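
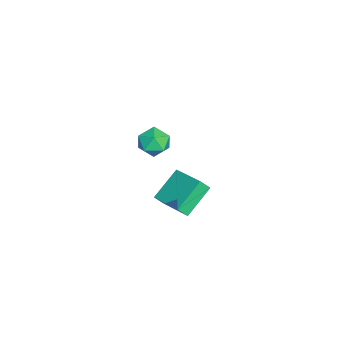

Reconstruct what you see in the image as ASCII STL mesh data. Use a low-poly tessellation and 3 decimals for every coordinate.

solid 
facet normal -0.673 0.482 0.560
outer loop
vertex -3.052 0.92 -2.423
vertex -1.524 2.375 -1.839
vertex -3.271 1.434 -3.129
endloop
endfacet
facet normal -0.698 -0.664 -0.267
outer loop
vertex -1.836 0.405 -4.321
vertex -3.052 0.92 -2.423
vertex -3.271 1.434 -3.129
endloop
endfacet
facet normal -0.673 0.484 0.559
outer loop
vertex -3.271 1.434 -3.129
vertex -1.524 2.375 -1.839
vertex -1.742 2.888 -2.545
endloop
endfacet
facet normal -0.243 0.570 -0.785
outer loop
vertex -1.742 2.888 -2.545
vertex -1.836 0.405 -4.321
vertex -3.271 1.434 -3.129
endloop
endfacet
facet normal 0.243 -0.570 0.785
outer loop
vertex -3.052 0.92 -2.423
vertex -0.089 1.346 -3.031
vertex -1.524 2.375 -1.839
endloop
endfacet
facet normal -0.698 -0.664 -0.267
outer loop
vertex -1.618 -0.108 -3.615
vertex -3.052 0.92 -2.423
vertex -1.836 0.405 -4.321
endloop
endfacet
facet normal 0.243 -0.571 0.784
outer loop
vertex -1.618 -0.108 -3.615
vertex -0.089 1.346 -3.031
vertex -3.052 0.92 -2.423
endloop
endfacet
facet normal 0.698 0.664 0.267
outer loop
vertex -1.524 2.375 -1.839
vertex -0.089 1.346 -3.031
vertex -1.742 2.888 -2.545
endloop
endfacet
facet normal -0.243 0.570 -0.785
outer loop
vertex -0.308 1.86 -3.737
vertex -1.836 0.405 -4.321
vertex -1.742 2.888 -2.545
endloop
endfacet
facet normal 0.698 0.664 0.267
outer loop
vertex -1.742 2.888 -2.545
vertex -0.089 1.346 -3.031
vertex -0.308 1.86 -3.737
endloop
endfacet
facet normal 0.674 -0.483 -0.559
outer loop
vertex -0.308 1.86 -3.737
vertex -1.618 -0.108 -3.615
vertex -1.836 0.405 -4.321
endloop
endfacet
facet normal 0.673 -0.483 -0.560
outer loop
vertex -0.089 1.346 -3.031
vertex -1.618 -0.108 -3.615
vertex -0.308 1.86 -3.737
endloop
endfacet
facet normal -0.479 0.878 -0.012
outer loop
vertex 0.952 1.047 3.123
vertex 0.219 0.654 3.618
vertex 0.958 1.064 4.09
endloop
endfacet
facet normal 0.229 0.973 -0.019
outer loop
vertex 0.952 1.047 3.123
vertex 0.958 1.064 4.09
vertex 1.77 0.864 3.605
endloop
endfacet
facet normal 0.492 0.639 -0.592
outer loop
vertex 0.952 1.047 3.123
vertex 1.77 0.864 3.605
vertex 1.535 0.331 2.834
endloop
endfacet
facet normal -0.053 0.336 -0.940
outer loop
vertex 0.952 1.047 3.123
vertex 1.535 0.331 2.834
vertex 0.576 0.201 2.842
endloop
endfacet
facet normal -0.653 0.484 -0.583
outer loop
vertex 0.952 1.047 3.123
vertex 0.576 0.201 2.842
vertex 0.219 0.654 3.618
endloop
endfacet
facet normal 0.498 0.660 0.562
outer loop
vertex 1.77 0.864 3.605
vertex 0.958 1.064 4.09
vertex 1.544 0.359 4.398
endloop
endfacet
facet normal -0.646 0.505 0.572
outer loop
vertex 0.958 1.064 4.09
vertex 0.219 0.654 3.618
vertex 0.585 0.229 4.406
endloop
endfacet
facet normal -0.928 -0.133 -0.349
outer loop
vertex 0.219 0.654 3.618
vertex 0.576 0.201 2.842
vertex 0.35 -0.304 3.635
endloop
endfacet
facet normal 0.042 -0.370 -0.928
outer loop
vertex 0.576 0.201 2.842
vertex 1.535 0.331 2.834
vertex 1.162 -0.504 3.15
endloop
endfacet
facet normal 0.924 0.120 -0.364
outer loop
vertex 1.535 0.331 2.834
vertex 1.77 0.864 3.605
vertex 1.901 -0.094 3.622
endloop
endfacet
facet normal 0.053 -0.336 0.940
outer loop
vertex 1.168 -0.487 4.117
vertex 1.544 0.359 4.398
vertex 0.585 0.229 4.406
endloop
endfacet
facet normal -0.492 -0.639 0.592
outer loop
vertex 1.168 -0.487 4.117
vertex 0.585 0.229 4.406
vertex 0.35 -0.304 3.635
endloop
endfacet
facet normal -0.229 -0.973 0.019
outer loop
vertex 1.168 -0.487 4.117
vertex 0.35 -0.304 3.635
vertex 1.162 -0.504 3.15
endloop
endfacet
facet normal 0.479 -0.878 0.012
outer loop
vertex 1.168 -0.487 4.117
vertex 1.162 -0.504 3.15
vertex 1.901 -0.094 3.622
endloop
endfacet
facet normal 0.653 -0.484 0.583
outer loop
vertex 1.168 -0.487 4.117
vertex 1.901 -0.094 3.622
vertex 1.544 0.359 4.398
endloop
endfacet
facet normal -0.042 0.370 0.928
outer loop
vertex 0.585 0.229 4.406
vertex 1.544 0.359 4.398
vertex 0.958 1.064 4.09
endloop
endfacet
facet normal -0.924 -0.120 0.364
outer loop
vertex 0.35 -0.304 3.635
vertex 0.585 0.229 4.406
vertex 0.219 0.654 3.618
endloop
endfacet
facet normal -0.498 -0.660 -0.562
outer loop
vertex 1.162 -0.504 3.15
vertex 0.35 -0.304 3.635
vertex 0.576 0.201 2.842
endloop
endfacet
facet normal 0.646 -0.505 -0.572
outer loop
vertex 1.901 -0.094 3.622
vertex 1.162 -0.504 3.15
vertex 1.535 0.331 2.834
endloop
endfacet
facet normal 0.928 0.133 0.349
outer loop
vertex 1.544 0.359 4.398
vertex 1.901 -0.094 3.622
vertex 1.77 0.864 3.605
endloop
endfacet

endsolid


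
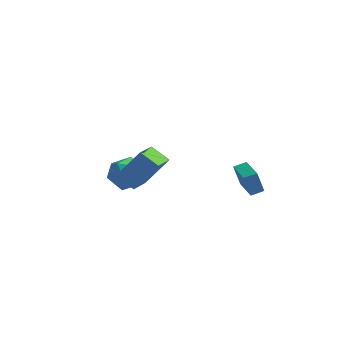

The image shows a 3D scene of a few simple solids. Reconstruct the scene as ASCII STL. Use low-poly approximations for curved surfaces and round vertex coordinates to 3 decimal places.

solid 
facet normal -0.789 -0.384 0.481
outer loop
vertex -4.35 -0.303 -1.967
vertex -4.042 -1.41 -2.345
vertex -3.61 -0.986 -1.298
endloop
endfacet
facet normal -0.547 0.202 0.812
outer loop
vertex -4.35 -0.303 -1.967
vertex -3.61 -0.986 -1.298
vertex -3.382 0.193 -1.438
endloop
endfacet
facet normal -0.571 0.744 0.348
outer loop
vertex -4.35 -0.303 -1.967
vertex -3.382 0.193 -1.438
vertex -3.675 0.498 -2.571
endloop
endfacet
facet normal -0.827 0.493 -0.270
outer loop
vertex -4.35 -0.303 -1.967
vertex -3.675 0.498 -2.571
vertex -4.083 -0.493 -3.131
endloop
endfacet
facet normal -0.961 -0.203 -0.187
outer loop
vertex -4.35 -0.303 -1.967
vertex -4.083 -0.493 -3.131
vertex -4.042 -1.41 -2.345
endloop
endfacet
facet normal 0.136 0.091 0.987
outer loop
vertex -3.382 0.193 -1.438
vertex -3.61 -0.986 -1.298
vertex -2.477 -0.607 -1.489
endloop
endfacet
facet normal -0.254 -0.855 0.451
outer loop
vertex -3.61 -0.986 -1.298
vertex -4.042 -1.41 -2.345
vertex -2.885 -1.598 -2.049
endloop
endfacet
facet normal -0.534 -0.564 -0.630
outer loop
vertex -4.042 -1.41 -2.345
vertex -4.083 -0.493 -3.131
vertex -3.178 -1.293 -3.182
endloop
endfacet
facet normal -0.317 0.562 -0.764
outer loop
vertex -4.083 -0.493 -3.131
vertex -3.675 0.498 -2.571
vertex -2.95 -0.114 -3.322
endloop
endfacet
facet normal 0.097 0.967 0.235
outer loop
vertex -3.675 0.498 -2.571
vertex -3.382 0.193 -1.438
vertex -2.518 0.31 -2.275
endloop
endfacet
facet normal 0.827 -0.493 0.270
outer loop
vertex -2.21 -0.797 -2.653
vertex -2.477 -0.607 -1.489
vertex -2.885 -1.598 -2.049
endloop
endfacet
facet normal 0.571 -0.744 -0.348
outer loop
vertex -2.21 -0.797 -2.653
vertex -2.885 -1.598 -2.049
vertex -3.178 -1.293 -3.182
endloop
endfacet
facet normal 0.547 -0.202 -0.812
outer loop
vertex -2.21 -0.797 -2.653
vertex -3.178 -1.293 -3.182
vertex -2.95 -0.114 -3.322
endloop
endfacet
facet normal 0.789 0.384 -0.481
outer loop
vertex -2.21 -0.797 -2.653
vertex -2.95 -0.114 -3.322
vertex -2.518 0.31 -2.275
endloop
endfacet
facet normal 0.961 0.203 0.187
outer loop
vertex -2.21 -0.797 -2.653
vertex -2.518 0.31 -2.275
vertex -2.477 -0.607 -1.489
endloop
endfacet
facet normal 0.317 -0.562 0.764
outer loop
vertex -2.885 -1.598 -2.049
vertex -2.477 -0.607 -1.489
vertex -3.61 -0.986 -1.298
endloop
endfacet
facet normal -0.097 -0.967 -0.235
outer loop
vertex -3.178 -1.293 -3.182
vertex -2.885 -1.598 -2.049
vertex -4.042 -1.41 -2.345
endloop
endfacet
facet normal -0.136 -0.091 -0.987
outer loop
vertex -2.95 -0.114 -3.322
vertex -3.178 -1.293 -3.182
vertex -4.083 -0.493 -3.131
endloop
endfacet
facet normal 0.254 0.855 -0.451
outer loop
vertex -2.518 0.31 -2.275
vertex -2.95 -0.114 -3.322
vertex -3.675 0.498 -2.571
endloop
endfacet
facet normal 0.534 0.564 0.630
outer loop
vertex -2.477 -0.607 -1.489
vertex -2.518 0.31 -2.275
vertex -3.382 0.193 -1.438
endloop
endfacet
facet normal -0.678 0.722 -0.140
outer loop
vertex 1.167 3.831 -3.162
vertex 1.726 4.396 -2.957
vertex 1.574 3.941 -4.57
endloop
endfacet
facet normal -0.681 -0.688 -0.251
outer loop
vertex 2.774 2.664 -4.323
vertex 1.167 3.831 -3.162
vertex 1.574 3.941 -4.57
endloop
endfacet
facet normal -0.678 0.722 -0.140
outer loop
vertex 1.574 3.941 -4.57
vertex 1.726 4.396 -2.957
vertex 2.132 4.505 -4.365
endloop
endfacet
facet normal 0.277 0.075 -0.958
outer loop
vertex 2.132 4.505 -4.365
vertex 2.774 2.664 -4.323
vertex 1.574 3.941 -4.57
endloop
endfacet
facet normal -0.276 -0.074 0.958
outer loop
vertex 1.167 3.831 -3.162
vertex 2.926 3.119 -2.71
vertex 1.726 4.396 -2.957
endloop
endfacet
facet normal -0.681 -0.689 -0.250
outer loop
vertex 2.368 2.555 -2.915
vertex 1.167 3.831 -3.162
vertex 2.774 2.664 -4.323
endloop
endfacet
facet normal -0.276 -0.075 0.958
outer loop
vertex 2.368 2.555 -2.915
vertex 2.926 3.119 -2.71
vertex 1.167 3.831 -3.162
endloop
endfacet
facet normal 0.681 0.688 0.250
outer loop
vertex 1.726 4.396 -2.957
vertex 2.926 3.119 -2.71
vertex 2.132 4.505 -4.365
endloop
endfacet
facet normal 0.276 0.074 -0.958
outer loop
vertex 3.333 3.229 -4.118
vertex 2.774 2.664 -4.323
vertex 2.132 4.505 -4.365
endloop
endfacet
facet normal 0.680 0.689 0.250
outer loop
vertex 2.132 4.505 -4.365
vertex 2.926 3.119 -2.71
vertex 3.333 3.229 -4.118
endloop
endfacet
facet normal 0.678 -0.722 0.140
outer loop
vertex 3.333 3.229 -4.118
vertex 2.368 2.555 -2.915
vertex 2.774 2.664 -4.323
endloop
endfacet
facet normal 0.678 -0.722 0.140
outer loop
vertex 2.926 3.119 -2.71
vertex 2.368 2.555 -2.915
vertex 3.333 3.229 -4.118
endloop
endfacet
facet normal -0.487 -0.395 -0.779
outer loop
vertex -1.84 -4.488 0.488
vertex -2.103 -2.649 -0.28
vertex -0.735 -4.596 -0.148
endloop
endfacet
facet normal 0.130 -0.915 0.382
outer loop
vertex 0.283 -3.771 1.48
vertex -1.84 -4.488 0.488
vertex -0.735 -4.596 -0.148
endloop
endfacet
facet normal -0.487 -0.395 -0.779
outer loop
vertex -0.735 -4.596 -0.148
vertex -2.103 -2.649 -0.28
vertex -0.998 -2.757 -0.916
endloop
endfacet
facet normal 0.863 -0.084 -0.497
outer loop
vertex -0.998 -2.757 -0.916
vertex 0.283 -3.771 1.48
vertex -0.735 -4.596 -0.148
endloop
endfacet
facet normal -0.863 0.084 0.497
outer loop
vertex -1.84 -4.488 0.488
vertex -1.085 -1.824 1.348
vertex -2.103 -2.649 -0.28
endloop
endfacet
facet normal 0.130 -0.915 0.382
outer loop
vertex -0.822 -3.663 2.116
vertex -1.84 -4.488 0.488
vertex 0.283 -3.771 1.48
endloop
endfacet
facet normal -0.863 0.084 0.497
outer loop
vertex -0.822 -3.663 2.116
vertex -1.085 -1.824 1.348
vertex -1.84 -4.488 0.488
endloop
endfacet
facet normal -0.130 0.915 -0.382
outer loop
vertex -2.103 -2.649 -0.28
vertex -1.085 -1.824 1.348
vertex -0.998 -2.757 -0.916
endloop
endfacet
facet normal 0.863 -0.084 -0.497
outer loop
vertex 0.02 -1.932 0.712
vertex 0.283 -3.771 1.48
vertex -0.998 -2.757 -0.916
endloop
endfacet
facet normal -0.130 0.915 -0.382
outer loop
vertex -0.998 -2.757 -0.916
vertex -1.085 -1.824 1.348
vertex 0.02 -1.932 0.712
endloop
endfacet
facet normal 0.487 0.395 0.779
outer loop
vertex 0.02 -1.932 0.712
vertex -0.822 -3.663 2.116
vertex 0.283 -3.771 1.48
endloop
endfacet
facet normal 0.487 0.395 0.779
outer loop
vertex -1.085 -1.824 1.348
vertex -0.822 -3.663 2.116
vertex 0.02 -1.932 0.712
endloop
endfacet

endsolid


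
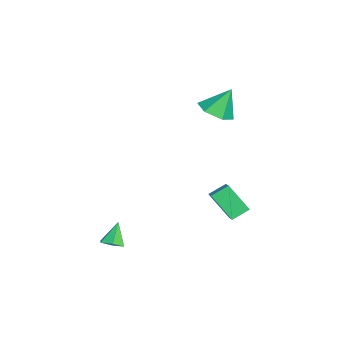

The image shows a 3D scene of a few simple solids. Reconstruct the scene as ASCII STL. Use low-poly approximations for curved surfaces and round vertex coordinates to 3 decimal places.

solid 
facet normal -0.885 -0.123 -0.449
outer loop
vertex -0.369 1.69 -2.429
vertex 0.207 2.782 -3.861
vertex 0.026 0.787 -2.96
endloop
endfacet
facet normal -0.304 -0.578 0.757
outer loop
vertex 0.973 0.918 -2.479
vertex -0.369 1.69 -2.429
vertex 0.026 0.787 -2.96
endloop
endfacet
facet normal -0.885 -0.123 -0.450
outer loop
vertex 0.026 0.787 -2.96
vertex 0.207 2.782 -3.861
vertex 0.602 1.878 -4.391
endloop
endfacet
facet normal 0.352 -0.807 -0.474
outer loop
vertex 0.602 1.878 -4.391
vertex 0.973 0.918 -2.479
vertex 0.026 0.787 -2.96
endloop
endfacet
facet normal -0.352 0.807 0.474
outer loop
vertex -0.369 1.69 -2.429
vertex 1.154 2.913 -3.38
vertex 0.207 2.782 -3.861
endloop
endfacet
facet normal -0.304 -0.577 0.758
outer loop
vertex 0.578 1.822 -1.949
vertex -0.369 1.69 -2.429
vertex 0.973 0.918 -2.479
endloop
endfacet
facet normal -0.353 0.807 0.474
outer loop
vertex 0.578 1.822 -1.949
vertex 1.154 2.913 -3.38
vertex -0.369 1.69 -2.429
endloop
endfacet
facet normal 0.305 0.577 -0.757
outer loop
vertex 0.207 2.782 -3.861
vertex 1.154 2.913 -3.38
vertex 0.602 1.878 -4.391
endloop
endfacet
facet normal 0.353 -0.807 -0.474
outer loop
vertex 1.549 2.01 -3.911
vertex 0.973 0.918 -2.479
vertex 0.602 1.878 -4.391
endloop
endfacet
facet normal 0.303 0.578 -0.757
outer loop
vertex 0.602 1.878 -4.391
vertex 1.154 2.913 -3.38
vertex 1.549 2.01 -3.911
endloop
endfacet
facet normal 0.885 0.123 0.450
outer loop
vertex 1.549 2.01 -3.911
vertex 0.578 1.822 -1.949
vertex 0.973 0.918 -2.479
endloop
endfacet
facet normal 0.885 0.123 0.450
outer loop
vertex 1.154 2.913 -3.38
vertex 0.578 1.822 -1.949
vertex 1.549 2.01 -3.911
endloop
endfacet
facet normal 0.131 -0.471 -0.872
outer loop
vertex -1.039 0.532 2.683
vertex -1.835 1.117 2.247
vertex -0.817 1.475 2.207
endloop
endfacet
facet normal 0.793 0.115 0.598
outer loop
vertex -1.039 0.532 2.683
vertex -0.817 1.475 2.207
vertex -2.065 1.943 3.773
endloop
endfacet
facet normal 0.132 -0.472 -0.872
outer loop
vertex -0.817 1.475 2.207
vertex -1.835 1.117 2.247
vertex -1.613 2.061 1.77
endloop
endfacet
facet normal 0.523 0.836 0.167
outer loop
vertex -0.817 1.475 2.207
vertex -1.613 2.061 1.77
vertex -2.065 1.943 3.773
endloop
endfacet
facet normal 0.131 -0.471 -0.872
outer loop
vertex -1.613 2.061 1.77
vertex -1.835 1.117 2.247
vertex -2.631 1.702 1.811
endloop
endfacet
facet normal -0.333 0.943 -0.020
outer loop
vertex -1.613 2.061 1.77
vertex -2.631 1.702 1.811
vertex -2.065 1.943 3.773
endloop
endfacet
facet normal 0.131 -0.471 -0.872
outer loop
vertex -2.631 1.702 1.811
vertex -1.835 1.117 2.247
vertex -2.853 0.759 2.287
endloop
endfacet
facet normal -0.917 0.329 0.224
outer loop
vertex -2.631 1.702 1.811
vertex -2.853 0.759 2.287
vertex -2.065 1.943 3.773
endloop
endfacet
facet normal 0.132 -0.472 -0.872
outer loop
vertex -2.853 0.759 2.287
vertex -1.835 1.117 2.247
vertex -2.057 0.174 2.724
endloop
endfacet
facet normal -0.647 -0.391 0.655
outer loop
vertex -2.853 0.759 2.287
vertex -2.057 0.174 2.724
vertex -2.065 1.943 3.773
endloop
endfacet
facet normal 0.131 -0.472 -0.872
outer loop
vertex -2.057 0.174 2.724
vertex -1.835 1.117 2.247
vertex -1.039 0.532 2.683
endloop
endfacet
facet normal 0.209 -0.498 0.842
outer loop
vertex -2.057 0.174 2.724
vertex -1.039 0.532 2.683
vertex -2.065 1.943 3.773
endloop
endfacet
facet normal 0.437 -0.208 -0.875
outer loop
vertex 4.035 -4.038 -4.249
vertex 3.406 -4.086 -4.552
vertex 3.739 -3.47 -4.532
endloop
endfacet
facet normal 0.555 0.584 0.593
outer loop
vertex 4.035 -4.038 -4.249
vertex 3.739 -3.47 -4.532
vertex 2.794 -3.794 -3.328
endloop
endfacet
facet normal 0.437 -0.208 -0.875
outer loop
vertex 3.739 -3.47 -4.532
vertex 3.406 -4.086 -4.552
vertex 3.11 -3.518 -4.835
endloop
endfacet
facet normal -0.146 0.978 0.148
outer loop
vertex 3.739 -3.47 -4.532
vertex 3.11 -3.518 -4.835
vertex 2.794 -3.794 -3.328
endloop
endfacet
facet normal 0.438 -0.207 -0.875
outer loop
vertex 3.11 -3.518 -4.835
vertex 3.406 -4.086 -4.552
vertex 2.777 -4.134 -4.856
endloop
endfacet
facet normal -0.874 0.476 -0.096
outer loop
vertex 3.11 -3.518 -4.835
vertex 2.777 -4.134 -4.856
vertex 2.794 -3.794 -3.328
endloop
endfacet
facet normal 0.438 -0.208 -0.874
outer loop
vertex 2.777 -4.134 -4.856
vertex 3.406 -4.086 -4.552
vertex 3.073 -4.701 -4.573
endloop
endfacet
facet normal -0.902 -0.419 0.103
outer loop
vertex 2.777 -4.134 -4.856
vertex 3.073 -4.701 -4.573
vertex 2.794 -3.794 -3.328
endloop
endfacet
facet normal 0.438 -0.208 -0.874
outer loop
vertex 3.073 -4.701 -4.573
vertex 3.406 -4.086 -4.552
vertex 3.702 -4.653 -4.269
endloop
endfacet
facet normal -0.202 -0.813 0.547
outer loop
vertex 3.073 -4.701 -4.573
vertex 3.702 -4.653 -4.269
vertex 2.794 -3.794 -3.328
endloop
endfacet
facet normal 0.437 -0.208 -0.875
outer loop
vertex 3.702 -4.653 -4.269
vertex 3.406 -4.086 -4.552
vertex 4.035 -4.038 -4.249
endloop
endfacet
facet normal 0.526 -0.311 0.791
outer loop
vertex 3.702 -4.653 -4.269
vertex 4.035 -4.038 -4.249
vertex 2.794 -3.794 -3.328
endloop
endfacet

endsolid


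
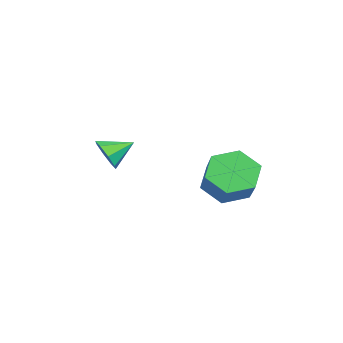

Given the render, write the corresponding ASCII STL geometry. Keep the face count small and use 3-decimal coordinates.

solid 
facet normal 0.277 -0.856 -0.436
outer loop
vertex 0.576 -4.412 3.034
vertex 0.115 -4.234 2.392
vertex 0.885 -4.092 2.602
endloop
endfacet
facet normal 0.568 0.412 0.712
outer loop
vertex 0.576 -4.412 3.034
vertex 0.885 -4.092 2.602
vertex -0.235 -3.146 2.948
endloop
endfacet
facet normal 0.277 -0.856 -0.436
outer loop
vertex 0.885 -4.092 2.602
vertex 0.115 -4.234 2.392
vertex 0.743 -3.855 2.047
endloop
endfacet
facet normal 0.664 0.734 0.143
outer loop
vertex 0.885 -4.092 2.602
vertex 0.743 -3.855 2.047
vertex -0.235 -3.146 2.948
endloop
endfacet
facet normal 0.276 -0.856 -0.438
outer loop
vertex 0.743 -3.855 2.047
vertex 0.115 -4.234 2.392
vertex 0.233 -3.839 1.695
endloop
endfacet
facet normal 0.289 0.879 -0.378
outer loop
vertex 0.743 -3.855 2.047
vertex 0.233 -3.839 1.695
vertex -0.235 -3.146 2.948
endloop
endfacet
facet normal 0.277 -0.855 -0.438
outer loop
vertex 0.233 -3.839 1.695
vertex 0.115 -4.234 2.392
vertex -0.346 -4.055 1.751
endloop
endfacet
facet normal -0.338 0.764 -0.549
outer loop
vertex 0.233 -3.839 1.695
vertex -0.346 -4.055 1.751
vertex -0.235 -3.146 2.948
endloop
endfacet
facet normal 0.276 -0.856 -0.437
outer loop
vertex -0.346 -4.055 1.751
vertex 0.115 -4.234 2.392
vertex -0.654 -4.375 2.183
endloop
endfacet
facet normal -0.849 0.456 -0.268
outer loop
vertex -0.346 -4.055 1.751
vertex -0.654 -4.375 2.183
vertex -0.235 -3.146 2.948
endloop
endfacet
facet normal 0.276 -0.857 -0.436
outer loop
vertex -0.654 -4.375 2.183
vertex 0.115 -4.234 2.392
vertex -0.512 -4.612 2.738
endloop
endfacet
facet normal -0.944 0.136 0.300
outer loop
vertex -0.654 -4.375 2.183
vertex -0.512 -4.612 2.738
vertex -0.235 -3.146 2.948
endloop
endfacet
facet normal 0.275 -0.856 -0.437
outer loop
vertex -0.512 -4.612 2.738
vertex 0.115 -4.234 2.392
vertex -0.002 -4.628 3.09
endloop
endfacet
facet normal -0.568 -0.010 0.823
outer loop
vertex -0.512 -4.612 2.738
vertex -0.002 -4.628 3.09
vertex -0.235 -3.146 2.948
endloop
endfacet
facet normal 0.278 -0.856 -0.437
outer loop
vertex -0.002 -4.628 3.09
vertex 0.115 -4.234 2.392
vertex 0.576 -4.412 3.034
endloop
endfacet
facet normal 0.057 0.104 0.993
outer loop
vertex -0.002 -4.628 3.09
vertex 0.576 -4.412 3.034
vertex -0.235 -3.146 2.948
endloop
endfacet
facet normal -0.777 -0.102 -0.621
outer loop
vertex 3.33 0.238 1.152
vertex 2.647 0.474 1.968
vertex 3.043 1.272 1.341
endloop
endfacet
facet normal 0.572 0.298 -0.764
outer loop
vertex 3.33 0.238 1.152
vertex 3.043 1.272 1.341
vertex 4.636 0.411 2.196
endloop
endfacet
facet normal 0.571 0.298 -0.765
outer loop
vertex 4.636 0.411 2.196
vertex 3.043 1.272 1.341
vertex 4.348 1.445 2.384
endloop
endfacet
facet normal 0.777 0.104 0.621
outer loop
vertex 4.636 0.411 2.196
vertex 4.348 1.445 2.384
vertex 3.953 0.646 3.012
endloop
endfacet
facet normal -0.777 -0.102 -0.621
outer loop
vertex 3.043 1.272 1.341
vertex 2.647 0.474 1.968
vertex 2.36 1.508 2.157
endloop
endfacet
facet normal 0.057 0.971 -0.233
outer loop
vertex 3.043 1.272 1.341
vertex 2.36 1.508 2.157
vertex 4.348 1.445 2.384
endloop
endfacet
facet normal 0.057 0.971 -0.233
outer loop
vertex 4.348 1.445 2.384
vertex 2.36 1.508 2.157
vertex 3.665 1.681 3.2
endloop
endfacet
facet normal 0.777 0.104 0.621
outer loop
vertex 4.348 1.445 2.384
vertex 3.665 1.681 3.2
vertex 3.953 0.646 3.012
endloop
endfacet
facet normal -0.777 -0.102 -0.621
outer loop
vertex 2.36 1.508 2.157
vertex 2.647 0.474 1.968
vertex 1.964 0.709 2.784
endloop
endfacet
facet normal -0.514 0.673 0.532
outer loop
vertex 2.36 1.508 2.157
vertex 1.964 0.709 2.784
vertex 3.665 1.681 3.2
endloop
endfacet
facet normal -0.514 0.673 0.532
outer loop
vertex 3.665 1.681 3.2
vertex 1.964 0.709 2.784
vertex 3.27 0.882 3.828
endloop
endfacet
facet normal 0.777 0.104 0.621
outer loop
vertex 3.665 1.681 3.2
vertex 3.27 0.882 3.828
vertex 3.953 0.646 3.012
endloop
endfacet
facet normal -0.777 -0.104 -0.621
outer loop
vertex 1.964 0.709 2.784
vertex 2.647 0.474 1.968
vertex 2.252 -0.325 2.596
endloop
endfacet
facet normal -0.572 -0.298 0.764
outer loop
vertex 1.964 0.709 2.784
vertex 2.252 -0.325 2.596
vertex 3.27 0.882 3.828
endloop
endfacet
facet normal -0.571 -0.298 0.764
outer loop
vertex 3.27 0.882 3.828
vertex 2.252 -0.325 2.596
vertex 3.557 -0.152 3.639
endloop
endfacet
facet normal 0.777 0.102 0.621
outer loop
vertex 3.27 0.882 3.828
vertex 3.557 -0.152 3.639
vertex 3.953 0.646 3.012
endloop
endfacet
facet normal -0.777 -0.104 -0.621
outer loop
vertex 2.252 -0.325 2.596
vertex 2.647 0.474 1.968
vertex 2.935 -0.561 1.78
endloop
endfacet
facet normal -0.057 -0.971 0.233
outer loop
vertex 2.252 -0.325 2.596
vertex 2.935 -0.561 1.78
vertex 3.557 -0.152 3.639
endloop
endfacet
facet normal -0.057 -0.971 0.233
outer loop
vertex 3.557 -0.152 3.639
vertex 2.935 -0.561 1.78
vertex 4.24 -0.388 2.823
endloop
endfacet
facet normal 0.777 0.102 0.621
outer loop
vertex 3.557 -0.152 3.639
vertex 4.24 -0.388 2.823
vertex 3.953 0.646 3.012
endloop
endfacet
facet normal -0.777 -0.104 -0.621
outer loop
vertex 2.935 -0.561 1.78
vertex 2.647 0.474 1.968
vertex 3.33 0.238 1.152
endloop
endfacet
facet normal 0.514 -0.673 -0.532
outer loop
vertex 2.935 -0.561 1.78
vertex 3.33 0.238 1.152
vertex 4.24 -0.388 2.823
endloop
endfacet
facet normal 0.514 -0.673 -0.532
outer loop
vertex 4.24 -0.388 2.823
vertex 3.33 0.238 1.152
vertex 4.636 0.411 2.196
endloop
endfacet
facet normal 0.777 0.102 0.621
outer loop
vertex 4.24 -0.388 2.823
vertex 4.636 0.411 2.196
vertex 3.953 0.646 3.012
endloop
endfacet

endsolid


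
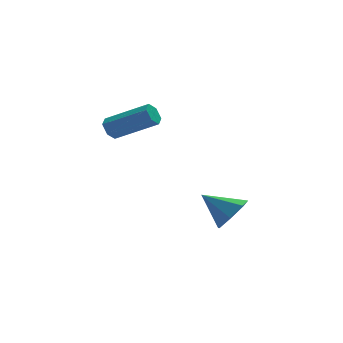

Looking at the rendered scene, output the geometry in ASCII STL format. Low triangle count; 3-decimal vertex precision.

solid 
facet normal -0.806 0.358 -0.470
outer loop
vertex -2.377 1.328 1.624
vertex -2.544 1.565 2.091
vertex -2.219 1.841 1.744
endloop
endfacet
facet normal 0.516 0.041 -0.856
outer loop
vertex -2.377 1.328 1.624
vertex -2.219 1.841 1.744
vertex -0.73 0.598 2.581
endloop
endfacet
facet normal 0.516 0.041 -0.856
outer loop
vertex -0.73 0.598 2.581
vertex -2.219 1.841 1.744
vertex -0.572 1.111 2.701
endloop
endfacet
facet normal 0.808 -0.358 0.468
outer loop
vertex -0.73 0.598 2.581
vertex -0.572 1.111 2.701
vertex -0.896 0.835 3.049
endloop
endfacet
facet normal -0.806 0.358 -0.470
outer loop
vertex -2.219 1.841 1.744
vertex -2.544 1.565 2.091
vertex -2.386 2.078 2.211
endloop
endfacet
facet normal 0.506 0.828 -0.239
outer loop
vertex -2.219 1.841 1.744
vertex -2.386 2.078 2.211
vertex -0.572 1.111 2.701
endloop
endfacet
facet normal 0.506 0.828 -0.239
outer loop
vertex -0.572 1.111 2.701
vertex -2.386 2.078 2.211
vertex -0.739 1.348 3.168
endloop
endfacet
facet normal 0.808 -0.356 0.470
outer loop
vertex -0.572 1.111 2.701
vertex -0.739 1.348 3.168
vertex -0.896 0.835 3.049
endloop
endfacet
facet normal -0.808 0.358 -0.468
outer loop
vertex -2.386 2.078 2.211
vertex -2.544 1.565 2.091
vertex -2.71 1.802 2.559
endloop
endfacet
facet normal -0.009 0.788 0.616
outer loop
vertex -2.386 2.078 2.211
vertex -2.71 1.802 2.559
vertex -0.739 1.348 3.168
endloop
endfacet
facet normal -0.009 0.788 0.616
outer loop
vertex -0.739 1.348 3.168
vertex -2.71 1.802 2.559
vertex -1.063 1.072 3.516
endloop
endfacet
facet normal 0.808 -0.356 0.470
outer loop
vertex -0.739 1.348 3.168
vertex -1.063 1.072 3.516
vertex -0.896 0.835 3.049
endloop
endfacet
facet normal -0.808 0.358 -0.468
outer loop
vertex -2.71 1.802 2.559
vertex -2.544 1.565 2.091
vertex -2.868 1.289 2.439
endloop
endfacet
facet normal -0.516 -0.041 0.856
outer loop
vertex -2.71 1.802 2.559
vertex -2.868 1.289 2.439
vertex -1.063 1.072 3.516
endloop
endfacet
facet normal -0.516 -0.041 0.856
outer loop
vertex -1.063 1.072 3.516
vertex -2.868 1.289 2.439
vertex -1.221 0.559 3.396
endloop
endfacet
facet normal 0.806 -0.358 0.470
outer loop
vertex -1.063 1.072 3.516
vertex -1.221 0.559 3.396
vertex -0.896 0.835 3.049
endloop
endfacet
facet normal -0.808 0.356 -0.470
outer loop
vertex -2.868 1.289 2.439
vertex -2.544 1.565 2.091
vertex -2.701 1.052 1.972
endloop
endfacet
facet normal -0.506 -0.828 0.239
outer loop
vertex -2.868 1.289 2.439
vertex -2.701 1.052 1.972
vertex -1.221 0.559 3.396
endloop
endfacet
facet normal -0.506 -0.828 0.239
outer loop
vertex -1.221 0.559 3.396
vertex -2.701 1.052 1.972
vertex -1.054 0.322 2.929
endloop
endfacet
facet normal 0.806 -0.358 0.470
outer loop
vertex -1.221 0.559 3.396
vertex -1.054 0.322 2.929
vertex -0.896 0.835 3.049
endloop
endfacet
facet normal -0.808 0.356 -0.470
outer loop
vertex -2.701 1.052 1.972
vertex -2.544 1.565 2.091
vertex -2.377 1.328 1.624
endloop
endfacet
facet normal 0.009 -0.788 -0.616
outer loop
vertex -2.701 1.052 1.972
vertex -2.377 1.328 1.624
vertex -1.054 0.322 2.929
endloop
endfacet
facet normal 0.009 -0.788 -0.616
outer loop
vertex -1.054 0.322 2.929
vertex -2.377 1.328 1.624
vertex -0.73 0.598 2.581
endloop
endfacet
facet normal 0.808 -0.358 0.468
outer loop
vertex -1.054 0.322 2.929
vertex -0.73 0.598 2.581
vertex -0.896 0.835 3.049
endloop
endfacet
facet normal 0.728 -0.333 -0.600
outer loop
vertex 2.757 0.281 -1.627
vertex 2.112 0.064 -2.289
vertex 2.585 0.879 -2.168
endloop
endfacet
facet normal 0.232 0.688 0.687
outer loop
vertex 2.757 0.281 -1.627
vertex 2.585 0.879 -2.168
vertex 0.948 0.596 -1.331
endloop
endfacet
facet normal 0.728 -0.334 -0.598
outer loop
vertex 2.585 0.879 -2.168
vertex 2.112 0.064 -2.289
vertex 2.057 0.862 -2.801
endloop
endfacet
facet normal -0.129 0.988 0.081
outer loop
vertex 2.585 0.879 -2.168
vertex 2.057 0.862 -2.801
vertex 0.948 0.596 -1.331
endloop
endfacet
facet normal 0.727 -0.334 -0.599
outer loop
vertex 2.057 0.862 -2.801
vertex 2.112 0.064 -2.289
vertex 1.57 0.245 -3.048
endloop
endfacet
facet normal -0.651 0.662 -0.371
outer loop
vertex 2.057 0.862 -2.801
vertex 1.57 0.245 -3.048
vertex 0.948 0.596 -1.331
endloop
endfacet
facet normal 0.728 -0.332 -0.599
outer loop
vertex 1.57 0.245 -3.048
vertex 2.112 0.064 -2.289
vertex 1.492 -0.509 -2.725
endloop
endfacet
facet normal -0.942 -0.045 -0.332
outer loop
vertex 1.57 0.245 -3.048
vertex 1.492 -0.509 -2.725
vertex 0.948 0.596 -1.331
endloop
endfacet
facet normal 0.728 -0.332 -0.599
outer loop
vertex 1.492 -0.509 -2.725
vertex 2.112 0.064 -2.289
vertex 1.881 -0.832 -2.073
endloop
endfacet
facet normal -0.782 -0.599 0.170
outer loop
vertex 1.492 -0.509 -2.725
vertex 1.881 -0.832 -2.073
vertex 0.948 0.596 -1.331
endloop
endfacet
facet normal 0.728 -0.332 -0.600
outer loop
vertex 1.881 -0.832 -2.073
vertex 2.112 0.064 -2.289
vertex 2.444 -0.48 -1.585
endloop
endfacet
facet normal -0.291 -0.584 0.758
outer loop
vertex 1.881 -0.832 -2.073
vertex 2.444 -0.48 -1.585
vertex 0.948 0.596 -1.331
endloop
endfacet
facet normal 0.728 -0.332 -0.600
outer loop
vertex 2.444 -0.48 -1.585
vertex 2.112 0.064 -2.289
vertex 2.757 0.281 -1.627
endloop
endfacet
facet normal 0.160 -0.011 0.987
outer loop
vertex 2.444 -0.48 -1.585
vertex 2.757 0.281 -1.627
vertex 0.948 0.596 -1.331
endloop
endfacet

endsolid


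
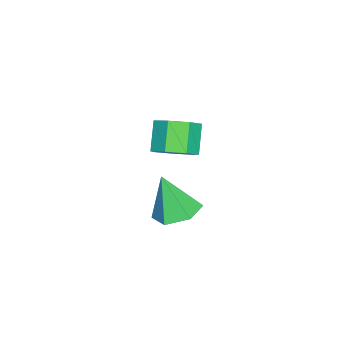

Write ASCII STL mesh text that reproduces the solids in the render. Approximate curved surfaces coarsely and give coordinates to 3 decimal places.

solid 
facet normal 0.649 0.123 -0.751
outer loop
vertex -0.811 1.574 -1.899
vertex -1.235 1.0 -2.36
vertex -1.352 1.84 -2.323
endloop
endfacet
facet normal 0.199 0.924 0.325
outer loop
vertex -0.811 1.574 -1.899
vertex -1.352 1.84 -2.323
vertex -1.642 1.415 -0.938
endloop
endfacet
facet normal 0.199 0.924 0.325
outer loop
vertex -1.642 1.415 -0.938
vertex -1.352 1.84 -2.323
vertex -2.183 1.681 -1.362
endloop
endfacet
facet normal -0.649 -0.125 0.750
outer loop
vertex -1.642 1.415 -0.938
vertex -2.183 1.681 -1.362
vertex -2.065 0.84 -1.4
endloop
endfacet
facet normal 0.649 0.123 -0.751
outer loop
vertex -1.352 1.84 -2.323
vertex -1.235 1.0 -2.36
vertex -1.805 1.474 -2.775
endloop
endfacet
facet normal -0.449 0.859 -0.246
outer loop
vertex -1.352 1.84 -2.323
vertex -1.805 1.474 -2.775
vertex -2.183 1.681 -1.362
endloop
endfacet
facet normal -0.449 0.859 -0.246
outer loop
vertex -2.183 1.681 -1.362
vertex -1.805 1.474 -2.775
vertex -2.636 1.315 -1.814
endloop
endfacet
facet normal -0.648 -0.125 0.751
outer loop
vertex -2.183 1.681 -1.362
vertex -2.636 1.315 -1.814
vertex -2.065 0.84 -1.4
endloop
endfacet
facet normal 0.650 0.124 -0.750
outer loop
vertex -1.805 1.474 -2.775
vertex -1.235 1.0 -2.36
vertex -1.828 0.75 -2.915
endloop
endfacet
facet normal -0.760 0.147 -0.633
outer loop
vertex -1.805 1.474 -2.775
vertex -1.828 0.75 -2.915
vertex -2.636 1.315 -1.814
endloop
endfacet
facet normal -0.760 0.147 -0.633
outer loop
vertex -2.636 1.315 -1.814
vertex -1.828 0.75 -2.915
vertex -2.659 0.591 -1.954
endloop
endfacet
facet normal -0.648 -0.125 0.751
outer loop
vertex -2.636 1.315 -1.814
vertex -2.659 0.591 -1.954
vertex -2.065 0.84 -1.4
endloop
endfacet
facet normal 0.650 0.124 -0.750
outer loop
vertex -1.828 0.75 -2.915
vertex -1.235 1.0 -2.36
vertex -1.405 0.214 -2.637
endloop
endfacet
facet normal -0.499 -0.675 -0.543
outer loop
vertex -1.828 0.75 -2.915
vertex -1.405 0.214 -2.637
vertex -2.659 0.591 -1.954
endloop
endfacet
facet normal -0.499 -0.675 -0.543
outer loop
vertex -2.659 0.591 -1.954
vertex -1.405 0.214 -2.637
vertex -2.235 0.055 -1.677
endloop
endfacet
facet normal -0.648 -0.125 0.751
outer loop
vertex -2.659 0.591 -1.954
vertex -2.235 0.055 -1.677
vertex -2.065 0.84 -1.4
endloop
endfacet
facet normal 0.649 0.124 -0.751
outer loop
vertex -1.405 0.214 -2.637
vertex -1.235 1.0 -2.36
vertex -0.853 0.27 -2.151
endloop
endfacet
facet normal 0.139 -0.989 -0.044
outer loop
vertex -1.405 0.214 -2.637
vertex -0.853 0.27 -2.151
vertex -2.235 0.055 -1.677
endloop
endfacet
facet normal 0.139 -0.989 -0.043
outer loop
vertex -2.235 0.055 -1.677
vertex -0.853 0.27 -2.151
vertex -1.684 0.111 -1.19
endloop
endfacet
facet normal -0.650 -0.124 0.750
outer loop
vertex -2.235 0.055 -1.677
vertex -1.684 0.111 -1.19
vertex -2.065 0.84 -1.4
endloop
endfacet
facet normal 0.649 0.125 -0.750
outer loop
vertex -0.853 0.27 -2.151
vertex -1.235 1.0 -2.36
vertex -0.589 0.875 -1.822
endloop
endfacet
facet normal 0.671 -0.558 0.488
outer loop
vertex -0.853 0.27 -2.151
vertex -0.589 0.875 -1.822
vertex -1.684 0.111 -1.19
endloop
endfacet
facet normal 0.671 -0.558 0.488
outer loop
vertex -1.684 0.111 -1.19
vertex -0.589 0.875 -1.822
vertex -1.419 0.716 -0.862
endloop
endfacet
facet normal -0.649 -0.123 0.751
outer loop
vertex -1.684 0.111 -1.19
vertex -1.419 0.716 -0.862
vertex -2.065 0.84 -1.4
endloop
endfacet
facet normal 0.649 0.123 -0.751
outer loop
vertex -0.589 0.875 -1.822
vertex -1.235 1.0 -2.36
vertex -0.811 1.574 -1.899
endloop
endfacet
facet normal 0.698 0.294 0.653
outer loop
vertex -0.589 0.875 -1.822
vertex -0.811 1.574 -1.899
vertex -1.419 0.716 -0.862
endloop
endfacet
facet normal 0.698 0.294 0.653
outer loop
vertex -1.419 0.716 -0.862
vertex -0.811 1.574 -1.899
vertex -1.642 1.415 -0.938
endloop
endfacet
facet normal -0.649 -0.125 0.750
outer loop
vertex -1.419 0.716 -0.862
vertex -1.642 1.415 -0.938
vertex -2.065 0.84 -1.4
endloop
endfacet
facet normal 0.054 0.344 -0.937
outer loop
vertex 2.932 2.021 -2.47
vertex 2.066 2.177 -2.463
vertex 2.628 2.802 -2.201
endloop
endfacet
facet normal 0.830 0.136 0.541
outer loop
vertex 2.932 2.021 -2.47
vertex 2.628 2.802 -2.201
vertex 1.974 1.603 -0.897
endloop
endfacet
facet normal 0.053 0.345 -0.937
outer loop
vertex 2.628 2.802 -2.201
vertex 2.066 2.177 -2.463
vertex 1.762 2.958 -2.193
endloop
endfacet
facet normal 0.132 0.696 0.706
outer loop
vertex 2.628 2.802 -2.201
vertex 1.762 2.958 -2.193
vertex 1.974 1.603 -0.897
endloop
endfacet
facet normal 0.055 0.345 -0.937
outer loop
vertex 1.762 2.958 -2.193
vertex 2.066 2.177 -2.463
vertex 1.2 2.334 -2.456
endloop
endfacet
facet normal -0.721 0.416 0.553
outer loop
vertex 1.762 2.958 -2.193
vertex 1.2 2.334 -2.456
vertex 1.974 1.603 -0.897
endloop
endfacet
facet normal 0.055 0.344 -0.937
outer loop
vertex 1.2 2.334 -2.456
vertex 2.066 2.177 -2.463
vertex 1.503 1.553 -2.725
endloop
endfacet
facet normal -0.875 -0.421 0.237
outer loop
vertex 1.2 2.334 -2.456
vertex 1.503 1.553 -2.725
vertex 1.974 1.603 -0.897
endloop
endfacet
facet normal 0.054 0.344 -0.937
outer loop
vertex 1.503 1.553 -2.725
vertex 2.066 2.177 -2.463
vertex 2.369 1.397 -2.732
endloop
endfacet
facet normal -0.176 -0.982 0.072
outer loop
vertex 1.503 1.553 -2.725
vertex 2.369 1.397 -2.732
vertex 1.974 1.603 -0.897
endloop
endfacet
facet normal 0.054 0.344 -0.937
outer loop
vertex 2.369 1.397 -2.732
vertex 2.066 2.177 -2.463
vertex 2.932 2.021 -2.47
endloop
endfacet
facet normal 0.675 -0.703 0.224
outer loop
vertex 2.369 1.397 -2.732
vertex 2.932 2.021 -2.47
vertex 1.974 1.603 -0.897
endloop
endfacet

endsolid


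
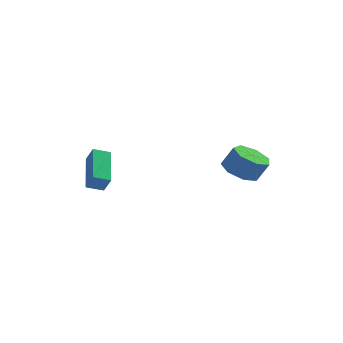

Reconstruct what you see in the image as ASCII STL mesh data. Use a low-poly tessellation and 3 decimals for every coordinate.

solid 
facet normal -0.469 0.330 -0.819
outer loop
vertex -2.608 -3.875 3.167
vertex -3.155 -2.112 4.19
vertex -1.907 -3.51 2.913
endloop
endfacet
facet normal 0.259 -0.835 -0.486
outer loop
vertex -1.485 -3.808 3.65
vertex -2.608 -3.875 3.167
vertex -1.907 -3.51 2.913
endloop
endfacet
facet normal -0.468 0.330 -0.819
outer loop
vertex -1.907 -3.51 2.913
vertex -3.155 -2.112 4.19
vertex -2.454 -1.748 3.936
endloop
endfacet
facet normal 0.844 0.440 -0.306
outer loop
vertex -2.454 -1.748 3.936
vertex -1.485 -3.808 3.65
vertex -1.907 -3.51 2.913
endloop
endfacet
facet normal -0.845 -0.440 0.306
outer loop
vertex -2.608 -3.875 3.167
vertex -2.733 -2.41 4.927
vertex -3.155 -2.112 4.19
endloop
endfacet
facet normal 0.258 -0.836 -0.485
outer loop
vertex -2.186 -4.172 3.904
vertex -2.608 -3.875 3.167
vertex -1.485 -3.808 3.65
endloop
endfacet
facet normal -0.844 -0.440 0.306
outer loop
vertex -2.186 -4.172 3.904
vertex -2.733 -2.41 4.927
vertex -2.608 -3.875 3.167
endloop
endfacet
facet normal -0.258 0.835 0.485
outer loop
vertex -3.155 -2.112 4.19
vertex -2.733 -2.41 4.927
vertex -2.454 -1.748 3.936
endloop
endfacet
facet normal 0.844 0.440 -0.306
outer loop
vertex -2.032 -2.045 4.673
vertex -1.485 -3.808 3.65
vertex -2.454 -1.748 3.936
endloop
endfacet
facet normal -0.259 0.835 0.485
outer loop
vertex -2.454 -1.748 3.936
vertex -2.733 -2.41 4.927
vertex -2.032 -2.045 4.673
endloop
endfacet
facet normal 0.468 -0.330 0.819
outer loop
vertex -2.032 -2.045 4.673
vertex -2.186 -4.172 3.904
vertex -1.485 -3.808 3.65
endloop
endfacet
facet normal 0.469 -0.330 0.819
outer loop
vertex -2.733 -2.41 4.927
vertex -2.186 -4.172 3.904
vertex -2.032 -2.045 4.673
endloop
endfacet
facet normal -0.482 -0.017 -0.876
outer loop
vertex 3.697 1.636 2.189
vertex 2.865 1.841 2.643
vertex 3.518 2.454 2.272
endloop
endfacet
facet normal 0.849 0.234 -0.473
outer loop
vertex 3.697 1.636 2.189
vertex 3.518 2.454 2.272
vertex 4.267 1.655 3.222
endloop
endfacet
facet normal 0.850 0.234 -0.473
outer loop
vertex 4.267 1.655 3.222
vertex 3.518 2.454 2.272
vertex 4.088 2.473 3.306
endloop
endfacet
facet normal 0.483 0.016 0.876
outer loop
vertex 4.267 1.655 3.222
vertex 4.088 2.473 3.306
vertex 3.435 1.859 3.677
endloop
endfacet
facet normal -0.483 -0.016 -0.876
outer loop
vertex 3.518 2.454 2.272
vertex 2.865 1.841 2.643
vertex 2.848 2.81 2.635
endloop
endfacet
facet normal 0.364 0.906 -0.217
outer loop
vertex 3.518 2.454 2.272
vertex 2.848 2.81 2.635
vertex 4.088 2.473 3.306
endloop
endfacet
facet normal 0.363 0.906 -0.217
outer loop
vertex 4.088 2.473 3.306
vertex 2.848 2.81 2.635
vertex 3.417 2.829 3.669
endloop
endfacet
facet normal 0.482 0.016 0.876
outer loop
vertex 4.088 2.473 3.306
vertex 3.417 2.829 3.669
vertex 3.435 1.859 3.677
endloop
endfacet
facet normal -0.483 -0.016 -0.875
outer loop
vertex 2.848 2.81 2.635
vertex 2.865 1.841 2.643
vertex 2.19 2.436 3.005
endloop
endfacet
facet normal -0.396 0.896 0.201
outer loop
vertex 2.848 2.81 2.635
vertex 2.19 2.436 3.005
vertex 3.417 2.829 3.669
endloop
endfacet
facet normal -0.396 0.896 0.202
outer loop
vertex 3.417 2.829 3.669
vertex 2.19 2.436 3.005
vertex 2.76 2.455 4.038
endloop
endfacet
facet normal 0.483 0.016 0.876
outer loop
vertex 3.417 2.829 3.669
vertex 2.76 2.455 4.038
vertex 3.435 1.859 3.677
endloop
endfacet
facet normal -0.483 -0.016 -0.875
outer loop
vertex 2.19 2.436 3.005
vertex 2.865 1.841 2.643
vertex 2.041 1.614 3.102
endloop
endfacet
facet normal -0.858 0.211 0.469
outer loop
vertex 2.19 2.436 3.005
vertex 2.041 1.614 3.102
vertex 2.76 2.455 4.038
endloop
endfacet
facet normal -0.857 0.211 0.469
outer loop
vertex 2.76 2.455 4.038
vertex 2.041 1.614 3.102
vertex 2.611 1.632 4.135
endloop
endfacet
facet normal 0.482 0.016 0.876
outer loop
vertex 2.76 2.455 4.038
vertex 2.611 1.632 4.135
vertex 3.435 1.859 3.677
endloop
endfacet
facet normal -0.483 -0.017 -0.875
outer loop
vertex 2.041 1.614 3.102
vertex 2.865 1.841 2.643
vertex 2.513 0.962 2.854
endloop
endfacet
facet normal -0.673 -0.633 0.382
outer loop
vertex 2.041 1.614 3.102
vertex 2.513 0.962 2.854
vertex 2.611 1.632 4.135
endloop
endfacet
facet normal -0.673 -0.633 0.382
outer loop
vertex 2.611 1.632 4.135
vertex 2.513 0.962 2.854
vertex 3.082 0.981 3.887
endloop
endfacet
facet normal 0.483 0.015 0.876
outer loop
vertex 2.611 1.632 4.135
vertex 3.082 0.981 3.887
vertex 3.435 1.859 3.677
endloop
endfacet
facet normal -0.483 -0.017 -0.875
outer loop
vertex 2.513 0.962 2.854
vertex 2.865 1.841 2.643
vertex 3.25 0.972 2.447
endloop
endfacet
facet normal 0.018 -1.000 0.008
outer loop
vertex 2.513 0.962 2.854
vertex 3.25 0.972 2.447
vertex 3.082 0.981 3.887
endloop
endfacet
facet normal 0.018 -1.000 0.008
outer loop
vertex 3.082 0.981 3.887
vertex 3.25 0.972 2.447
vertex 3.819 0.991 3.481
endloop
endfacet
facet normal 0.482 0.016 0.876
outer loop
vertex 3.082 0.981 3.887
vertex 3.819 0.991 3.481
vertex 3.435 1.859 3.677
endloop
endfacet
facet normal -0.482 -0.016 -0.876
outer loop
vertex 3.25 0.972 2.447
vertex 2.865 1.841 2.643
vertex 3.697 1.636 2.189
endloop
endfacet
facet normal 0.697 -0.613 -0.372
outer loop
vertex 3.25 0.972 2.447
vertex 3.697 1.636 2.189
vertex 3.819 0.991 3.481
endloop
endfacet
facet normal 0.695 -0.615 -0.372
outer loop
vertex 3.819 0.991 3.481
vertex 3.697 1.636 2.189
vertex 4.267 1.655 3.222
endloop
endfacet
facet normal 0.483 0.016 0.876
outer loop
vertex 3.819 0.991 3.481
vertex 4.267 1.655 3.222
vertex 3.435 1.859 3.677
endloop
endfacet

endsolid


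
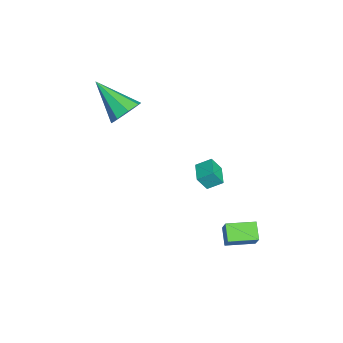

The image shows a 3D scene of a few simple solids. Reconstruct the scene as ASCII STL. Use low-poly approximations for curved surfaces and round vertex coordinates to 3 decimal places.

solid 
facet normal -0.514 -0.145 -0.845
outer loop
vertex 0.729 2.562 -3.647
vertex 0.474 3.896 -3.72
vertex 1.507 2.684 -4.141
endloop
endfacet
facet normal 0.188 -0.981 0.053
outer loop
vertex 2.006 2.824 -3.32
vertex 0.729 2.562 -3.647
vertex 1.507 2.684 -4.141
endloop
endfacet
facet normal -0.513 -0.143 -0.846
outer loop
vertex 1.507 2.684 -4.141
vertex 0.474 3.896 -3.72
vertex 1.253 4.018 -4.213
endloop
endfacet
facet normal 0.837 0.131 -0.531
outer loop
vertex 1.253 4.018 -4.213
vertex 2.006 2.824 -3.32
vertex 1.507 2.684 -4.141
endloop
endfacet
facet normal -0.837 -0.131 0.531
outer loop
vertex 0.729 2.562 -3.647
vertex 0.973 4.036 -2.899
vertex 0.474 3.896 -3.72
endloop
endfacet
facet normal 0.188 -0.981 0.054
outer loop
vertex 1.227 2.702 -2.827
vertex 0.729 2.562 -3.647
vertex 2.006 2.824 -3.32
endloop
endfacet
facet normal -0.837 -0.131 0.531
outer loop
vertex 1.227 2.702 -2.827
vertex 0.973 4.036 -2.899
vertex 0.729 2.562 -3.647
endloop
endfacet
facet normal -0.187 0.981 -0.053
outer loop
vertex 0.474 3.896 -3.72
vertex 0.973 4.036 -2.899
vertex 1.253 4.018 -4.213
endloop
endfacet
facet normal 0.837 0.131 -0.531
outer loop
vertex 1.751 4.158 -3.393
vertex 2.006 2.824 -3.32
vertex 1.253 4.018 -4.213
endloop
endfacet
facet normal -0.188 0.981 -0.053
outer loop
vertex 1.253 4.018 -4.213
vertex 0.973 4.036 -2.899
vertex 1.751 4.158 -3.393
endloop
endfacet
facet normal 0.513 0.144 0.846
outer loop
vertex 1.751 4.158 -3.393
vertex 1.227 2.702 -2.827
vertex 2.006 2.824 -3.32
endloop
endfacet
facet normal 0.514 0.144 0.845
outer loop
vertex 0.973 4.036 -2.899
vertex 1.227 2.702 -2.827
vertex 1.751 4.158 -3.393
endloop
endfacet
facet normal 0.500 0.655 -0.567
outer loop
vertex -1.917 -2.105 1.446
vertex -2.652 -1.758 1.199
vertex -2.107 -1.621 1.837
endloop
endfacet
facet normal 0.594 -0.351 0.723
outer loop
vertex -1.917 -2.105 1.446
vertex -2.107 -1.621 1.837
vertex -3.728 -3.162 2.421
endloop
endfacet
facet normal 0.501 0.653 -0.568
outer loop
vertex -2.107 -1.621 1.837
vertex -2.652 -1.758 1.199
vertex -2.616 -1.216 1.854
endloop
endfacet
facet normal 0.176 0.181 0.968
outer loop
vertex -2.107 -1.621 1.837
vertex -2.616 -1.216 1.854
vertex -3.728 -3.162 2.421
endloop
endfacet
facet normal 0.501 0.653 -0.568
outer loop
vertex -2.616 -1.216 1.854
vertex -2.652 -1.758 1.199
vertex -3.146 -1.129 1.487
endloop
endfacet
facet normal -0.447 0.476 0.758
outer loop
vertex -2.616 -1.216 1.854
vertex -3.146 -1.129 1.487
vertex -3.728 -3.162 2.421
endloop
endfacet
facet normal 0.500 0.653 -0.568
outer loop
vertex -3.146 -1.129 1.487
vertex -2.652 -1.758 1.199
vertex -3.387 -1.41 0.952
endloop
endfacet
facet normal -0.907 0.360 0.219
outer loop
vertex -3.146 -1.129 1.487
vertex -3.387 -1.41 0.952
vertex -3.728 -3.162 2.421
endloop
endfacet
facet normal 0.500 0.653 -0.568
outer loop
vertex -3.387 -1.41 0.952
vertex -2.652 -1.758 1.199
vertex -3.198 -1.894 0.562
endloop
endfacet
facet normal -0.938 -0.097 -0.334
outer loop
vertex -3.387 -1.41 0.952
vertex -3.198 -1.894 0.562
vertex -3.728 -3.162 2.421
endloop
endfacet
facet normal 0.500 0.654 -0.568
outer loop
vertex -3.198 -1.894 0.562
vertex -2.652 -1.758 1.199
vertex -2.688 -2.299 0.545
endloop
endfacet
facet normal -0.519 -0.630 -0.578
outer loop
vertex -3.198 -1.894 0.562
vertex -2.688 -2.299 0.545
vertex -3.728 -3.162 2.421
endloop
endfacet
facet normal 0.500 0.654 -0.568
outer loop
vertex -2.688 -2.299 0.545
vertex -2.652 -1.758 1.199
vertex -2.158 -2.386 0.911
endloop
endfacet
facet normal 0.103 -0.924 -0.368
outer loop
vertex -2.688 -2.299 0.545
vertex -2.158 -2.386 0.911
vertex -3.728 -3.162 2.421
endloop
endfacet
facet normal 0.500 0.654 -0.568
outer loop
vertex -2.158 -2.386 0.911
vertex -2.652 -1.758 1.199
vertex -1.917 -2.105 1.446
endloop
endfacet
facet normal 0.564 -0.808 0.171
outer loop
vertex -2.158 -2.386 0.911
vertex -1.917 -2.105 1.446
vertex -3.728 -3.162 2.421
endloop
endfacet
facet normal -0.993 -0.094 0.069
outer loop
vertex 0.193 1.359 0.294
vertex 0.156 2.053 0.709
vertex 0.101 1.794 -0.442
endloop
endfacet
facet normal 0.046 -0.857 -0.513
outer loop
vertex 1.084 1.887 -0.509
vertex 0.193 1.359 0.294
vertex 0.101 1.794 -0.442
endloop
endfacet
facet normal -0.993 -0.094 0.069
outer loop
vertex 0.101 1.794 -0.442
vertex 0.156 2.053 0.709
vertex 0.064 2.489 -0.027
endloop
endfacet
facet normal -0.106 0.506 -0.856
outer loop
vertex 0.064 2.489 -0.027
vertex 1.084 1.887 -0.509
vertex 0.101 1.794 -0.442
endloop
endfacet
facet normal 0.106 -0.506 0.856
outer loop
vertex 0.193 1.359 0.294
vertex 1.139 2.146 0.642
vertex 0.156 2.053 0.709
endloop
endfacet
facet normal 0.045 -0.857 -0.513
outer loop
vertex 1.176 1.451 0.227
vertex 0.193 1.359 0.294
vertex 1.084 1.887 -0.509
endloop
endfacet
facet normal 0.106 -0.506 0.856
outer loop
vertex 1.176 1.451 0.227
vertex 1.139 2.146 0.642
vertex 0.193 1.359 0.294
endloop
endfacet
facet normal -0.046 0.857 0.513
outer loop
vertex 0.156 2.053 0.709
vertex 1.139 2.146 0.642
vertex 0.064 2.489 -0.027
endloop
endfacet
facet normal -0.106 0.506 -0.856
outer loop
vertex 1.047 2.581 -0.094
vertex 1.084 1.887 -0.509
vertex 0.064 2.489 -0.027
endloop
endfacet
facet normal -0.045 0.858 0.512
outer loop
vertex 0.064 2.489 -0.027
vertex 1.139 2.146 0.642
vertex 1.047 2.581 -0.094
endloop
endfacet
facet normal 0.993 0.094 -0.069
outer loop
vertex 1.047 2.581 -0.094
vertex 1.176 1.451 0.227
vertex 1.084 1.887 -0.509
endloop
endfacet
facet normal 0.993 0.094 -0.069
outer loop
vertex 1.139 2.146 0.642
vertex 1.176 1.451 0.227
vertex 1.047 2.581 -0.094
endloop
endfacet

endsolid


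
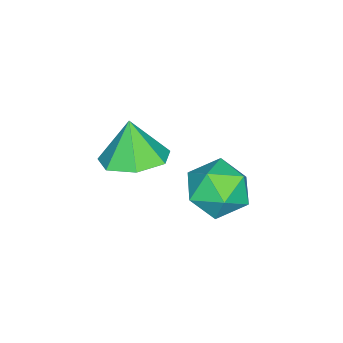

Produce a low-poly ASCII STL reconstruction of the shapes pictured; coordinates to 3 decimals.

solid 
facet normal -0.426 0.893 0.145
outer loop
vertex 1.595 0.563 -4.216
vertex 0.819 0.162 -4.027
vertex 1.403 0.335 -3.374
endloop
endfacet
facet normal 0.268 0.913 0.308
outer loop
vertex 1.595 0.563 -4.216
vertex 1.403 0.335 -3.374
vertex 2.226 0.202 -3.696
endloop
endfacet
facet normal 0.637 0.721 -0.272
outer loop
vertex 1.595 0.563 -4.216
vertex 2.226 0.202 -3.696
vertex 2.15 -0.053 -4.55
endloop
endfacet
facet normal 0.169 0.583 -0.794
outer loop
vertex 1.595 0.563 -4.216
vertex 2.15 -0.053 -4.55
vertex 1.28 -0.078 -4.754
endloop
endfacet
facet normal -0.487 0.689 -0.536
outer loop
vertex 1.595 0.563 -4.216
vertex 1.28 -0.078 -4.754
vertex 0.819 0.162 -4.027
endloop
endfacet
facet normal 0.388 0.427 0.817
outer loop
vertex 2.226 0.202 -3.696
vertex 1.403 0.335 -3.374
vertex 1.84 -0.422 -3.186
endloop
endfacet
facet normal -0.734 0.395 0.552
outer loop
vertex 1.403 0.335 -3.374
vertex 0.819 0.162 -4.027
vertex 0.97 -0.447 -3.39
endloop
endfacet
facet normal -0.833 0.066 -0.550
outer loop
vertex 0.819 0.162 -4.027
vertex 1.28 -0.078 -4.754
vertex 0.894 -0.702 -4.244
endloop
endfacet
facet normal 0.230 -0.108 -0.967
outer loop
vertex 1.28 -0.078 -4.754
vertex 2.15 -0.053 -4.55
vertex 1.717 -0.835 -4.566
endloop
endfacet
facet normal 0.986 0.116 -0.122
outer loop
vertex 2.15 -0.053 -4.55
vertex 2.226 0.202 -3.696
vertex 2.301 -0.662 -3.913
endloop
endfacet
facet normal -0.169 -0.583 0.794
outer loop
vertex 1.525 -1.063 -3.724
vertex 1.84 -0.422 -3.186
vertex 0.97 -0.447 -3.39
endloop
endfacet
facet normal -0.637 -0.721 0.272
outer loop
vertex 1.525 -1.063 -3.724
vertex 0.97 -0.447 -3.39
vertex 0.894 -0.702 -4.244
endloop
endfacet
facet normal -0.268 -0.913 -0.308
outer loop
vertex 1.525 -1.063 -3.724
vertex 0.894 -0.702 -4.244
vertex 1.717 -0.835 -4.566
endloop
endfacet
facet normal 0.426 -0.893 -0.145
outer loop
vertex 1.525 -1.063 -3.724
vertex 1.717 -0.835 -4.566
vertex 2.301 -0.662 -3.913
endloop
endfacet
facet normal 0.487 -0.689 0.536
outer loop
vertex 1.525 -1.063 -3.724
vertex 2.301 -0.662 -3.913
vertex 1.84 -0.422 -3.186
endloop
endfacet
facet normal -0.230 0.108 0.967
outer loop
vertex 0.97 -0.447 -3.39
vertex 1.84 -0.422 -3.186
vertex 1.403 0.335 -3.374
endloop
endfacet
facet normal -0.986 -0.116 0.122
outer loop
vertex 0.894 -0.702 -4.244
vertex 0.97 -0.447 -3.39
vertex 0.819 0.162 -4.027
endloop
endfacet
facet normal -0.388 -0.427 -0.817
outer loop
vertex 1.717 -0.835 -4.566
vertex 0.894 -0.702 -4.244
vertex 1.28 -0.078 -4.754
endloop
endfacet
facet normal 0.734 -0.395 -0.552
outer loop
vertex 2.301 -0.662 -3.913
vertex 1.717 -0.835 -4.566
vertex 2.15 -0.053 -4.55
endloop
endfacet
facet normal 0.833 -0.066 0.550
outer loop
vertex 1.84 -0.422 -3.186
vertex 2.301 -0.662 -3.913
vertex 2.226 0.202 -3.696
endloop
endfacet
facet normal 0.252 0.232 -0.940
outer loop
vertex 2.005 -2.192 -3.766
vertex 1.251 -2.621 -4.074
vertex 1.35 -1.74 -3.83
endloop
endfacet
facet normal 0.279 0.519 0.808
outer loop
vertex 2.005 -2.192 -3.766
vertex 1.35 -1.74 -3.83
vertex 0.949 -2.899 -2.946
endloop
endfacet
facet normal 0.252 0.232 -0.940
outer loop
vertex 1.35 -1.74 -3.83
vertex 1.251 -2.621 -4.074
vertex 0.621 -1.95 -4.077
endloop
endfacet
facet normal -0.406 0.639 0.654
outer loop
vertex 1.35 -1.74 -3.83
vertex 0.621 -1.95 -4.077
vertex 0.949 -2.899 -2.946
endloop
endfacet
facet normal 0.252 0.232 -0.940
outer loop
vertex 0.621 -1.95 -4.077
vertex 1.251 -2.621 -4.074
vertex 0.366 -2.666 -4.322
endloop
endfacet
facet normal -0.895 0.179 0.409
outer loop
vertex 0.621 -1.95 -4.077
vertex 0.366 -2.666 -4.322
vertex 0.949 -2.899 -2.946
endloop
endfacet
facet normal 0.252 0.232 -0.940
outer loop
vertex 0.366 -2.666 -4.322
vertex 1.251 -2.621 -4.074
vertex 0.778 -3.348 -4.38
endloop
endfacet
facet normal -0.817 -0.515 0.259
outer loop
vertex 0.366 -2.666 -4.322
vertex 0.778 -3.348 -4.38
vertex 0.949 -2.899 -2.946
endloop
endfacet
facet normal 0.252 0.231 -0.940
outer loop
vertex 0.778 -3.348 -4.38
vertex 1.251 -2.621 -4.074
vertex 1.545 -3.482 -4.207
endloop
endfacet
facet normal -0.232 -0.920 0.316
outer loop
vertex 0.778 -3.348 -4.38
vertex 1.545 -3.482 -4.207
vertex 0.949 -2.899 -2.946
endloop
endfacet
facet normal 0.252 0.231 -0.940
outer loop
vertex 1.545 -3.482 -4.207
vertex 1.251 -2.621 -4.074
vertex 2.092 -2.968 -3.934
endloop
endfacet
facet normal 0.420 -0.732 0.537
outer loop
vertex 1.545 -3.482 -4.207
vertex 2.092 -2.968 -3.934
vertex 0.949 -2.899 -2.946
endloop
endfacet
facet normal 0.252 0.232 -0.940
outer loop
vertex 2.092 -2.968 -3.934
vertex 1.251 -2.621 -4.074
vertex 2.005 -2.192 -3.766
endloop
endfacet
facet normal 0.648 -0.091 0.756
outer loop
vertex 2.092 -2.968 -3.934
vertex 2.005 -2.192 -3.766
vertex 0.949 -2.899 -2.946
endloop
endfacet

endsolid


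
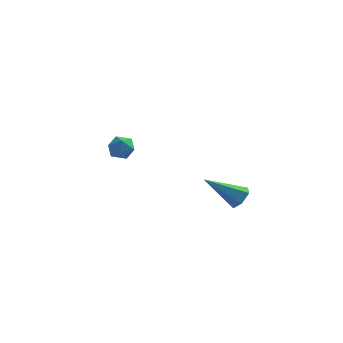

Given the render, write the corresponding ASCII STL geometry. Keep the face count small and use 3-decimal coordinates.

solid 
facet normal 0.142 0.141 0.980
outer loop
vertex -3.138 2.94 2.319
vertex -2.694 2.315 2.345
vertex -2.382 3.001 2.201
endloop
endfacet
facet normal 0.039 0.763 0.646
outer loop
vertex -3.138 2.94 2.319
vertex -2.382 3.001 2.201
vertex -2.872 3.397 1.763
endloop
endfacet
facet normal -0.596 0.736 0.320
outer loop
vertex -3.138 2.94 2.319
vertex -2.872 3.397 1.763
vertex -3.487 2.955 1.635
endloop
endfacet
facet normal -0.886 0.097 0.454
outer loop
vertex -3.138 2.94 2.319
vertex -3.487 2.955 1.635
vertex -3.376 2.286 1.995
endloop
endfacet
facet normal -0.431 -0.270 0.861
outer loop
vertex -3.138 2.94 2.319
vertex -3.376 2.286 1.995
vertex -2.694 2.315 2.345
endloop
endfacet
facet normal 0.542 0.828 0.143
outer loop
vertex -2.872 3.397 1.763
vertex -2.382 3.001 2.201
vertex -2.264 3.054 1.445
endloop
endfacet
facet normal 0.707 -0.178 0.685
outer loop
vertex -2.382 3.001 2.201
vertex -2.694 2.315 2.345
vertex -2.153 2.385 1.805
endloop
endfacet
facet normal -0.217 -0.842 0.493
outer loop
vertex -2.694 2.315 2.345
vertex -3.376 2.286 1.995
vertex -2.768 1.943 1.677
endloop
endfacet
facet normal -0.954 -0.248 -0.166
outer loop
vertex -3.376 2.286 1.995
vertex -3.487 2.955 1.635
vertex -3.258 2.339 1.239
endloop
endfacet
facet normal -0.485 0.786 -0.384
outer loop
vertex -3.487 2.955 1.635
vertex -2.872 3.397 1.763
vertex -2.946 3.025 1.095
endloop
endfacet
facet normal 0.886 -0.097 -0.454
outer loop
vertex -2.502 2.4 1.121
vertex -2.264 3.054 1.445
vertex -2.153 2.385 1.805
endloop
endfacet
facet normal 0.596 -0.736 -0.320
outer loop
vertex -2.502 2.4 1.121
vertex -2.153 2.385 1.805
vertex -2.768 1.943 1.677
endloop
endfacet
facet normal -0.039 -0.763 -0.646
outer loop
vertex -2.502 2.4 1.121
vertex -2.768 1.943 1.677
vertex -3.258 2.339 1.239
endloop
endfacet
facet normal -0.142 -0.141 -0.980
outer loop
vertex -2.502 2.4 1.121
vertex -3.258 2.339 1.239
vertex -2.946 3.025 1.095
endloop
endfacet
facet normal 0.431 0.270 -0.861
outer loop
vertex -2.502 2.4 1.121
vertex -2.946 3.025 1.095
vertex -2.264 3.054 1.445
endloop
endfacet
facet normal 0.954 0.248 0.166
outer loop
vertex -2.153 2.385 1.805
vertex -2.264 3.054 1.445
vertex -2.382 3.001 2.201
endloop
endfacet
facet normal 0.485 -0.786 0.384
outer loop
vertex -2.768 1.943 1.677
vertex -2.153 2.385 1.805
vertex -2.694 2.315 2.345
endloop
endfacet
facet normal -0.542 -0.828 -0.143
outer loop
vertex -3.258 2.339 1.239
vertex -2.768 1.943 1.677
vertex -3.376 2.286 1.995
endloop
endfacet
facet normal -0.707 0.178 -0.685
outer loop
vertex -2.946 3.025 1.095
vertex -3.258 2.339 1.239
vertex -3.487 2.955 1.635
endloop
endfacet
facet normal 0.217 0.842 -0.493
outer loop
vertex -2.264 3.054 1.445
vertex -2.946 3.025 1.095
vertex -2.872 3.397 1.763
endloop
endfacet
facet normal 0.785 0.186 -0.590
outer loop
vertex 4.291 -3.16 2.174
vertex 3.881 -2.909 1.708
vertex 4.139 -2.507 2.178
endloop
endfacet
facet normal 0.339 0.073 0.938
outer loop
vertex 4.291 -3.16 2.174
vertex 4.139 -2.507 2.178
vertex 2.279 -3.291 2.912
endloop
endfacet
facet normal 0.785 0.187 -0.591
outer loop
vertex 4.139 -2.507 2.178
vertex 3.881 -2.909 1.708
vertex 3.728 -2.257 1.711
endloop
endfacet
facet normal -0.128 0.823 0.554
outer loop
vertex 4.139 -2.507 2.178
vertex 3.728 -2.257 1.711
vertex 2.279 -3.291 2.912
endloop
endfacet
facet normal 0.785 0.187 -0.590
outer loop
vertex 3.728 -2.257 1.711
vertex 3.881 -2.909 1.708
vertex 3.47 -2.658 1.241
endloop
endfacet
facet normal -0.681 0.698 -0.221
outer loop
vertex 3.728 -2.257 1.711
vertex 3.47 -2.658 1.241
vertex 2.279 -3.291 2.912
endloop
endfacet
facet normal 0.785 0.187 -0.591
outer loop
vertex 3.47 -2.658 1.241
vertex 3.881 -2.909 1.708
vertex 3.623 -3.311 1.238
endloop
endfacet
facet normal -0.768 -0.177 -0.615
outer loop
vertex 3.47 -2.658 1.241
vertex 3.623 -3.311 1.238
vertex 2.279 -3.291 2.912
endloop
endfacet
facet normal 0.785 0.187 -0.591
outer loop
vertex 3.623 -3.311 1.238
vertex 3.881 -2.909 1.708
vertex 4.033 -3.561 1.704
endloop
endfacet
facet normal -0.301 -0.925 -0.231
outer loop
vertex 3.623 -3.311 1.238
vertex 4.033 -3.561 1.704
vertex 2.279 -3.291 2.912
endloop
endfacet
facet normal 0.785 0.187 -0.590
outer loop
vertex 4.033 -3.561 1.704
vertex 3.881 -2.909 1.708
vertex 4.291 -3.16 2.174
endloop
endfacet
facet normal 0.252 -0.800 0.544
outer loop
vertex 4.033 -3.561 1.704
vertex 4.291 -3.16 2.174
vertex 2.279 -3.291 2.912
endloop
endfacet

endsolid


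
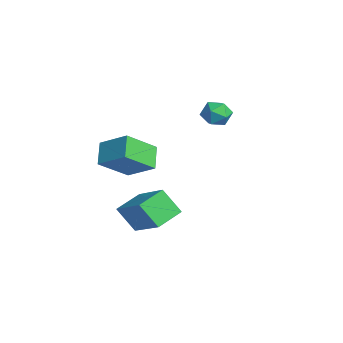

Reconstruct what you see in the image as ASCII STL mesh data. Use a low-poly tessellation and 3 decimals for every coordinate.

solid 
facet normal -0.423 -0.446 0.789
outer loop
vertex 1.537 -2.654 -2.508
vertex 1.08 -1.601 -2.157
vertex -0.149 -3.016 -3.616
endloop
endfacet
facet normal 0.380 -0.878 -0.292
outer loop
vertex 0.38 -2.459 -4.603
vertex 1.537 -2.654 -2.508
vertex -0.149 -3.016 -3.616
endloop
endfacet
facet normal -0.423 -0.446 0.789
outer loop
vertex -0.149 -3.016 -3.616
vertex 1.08 -1.601 -2.157
vertex -0.606 -1.964 -3.266
endloop
endfacet
facet normal -0.822 -0.177 -0.541
outer loop
vertex -0.606 -1.964 -3.266
vertex 0.38 -2.459 -4.603
vertex -0.149 -3.016 -3.616
endloop
endfacet
facet normal 0.823 0.177 0.541
outer loop
vertex 1.537 -2.654 -2.508
vertex 1.609 -1.044 -3.144
vertex 1.08 -1.601 -2.157
endloop
endfacet
facet normal 0.381 -0.877 -0.292
outer loop
vertex 2.066 -2.096 -3.494
vertex 1.537 -2.654 -2.508
vertex 0.38 -2.459 -4.603
endloop
endfacet
facet normal 0.822 0.177 0.541
outer loop
vertex 2.066 -2.096 -3.494
vertex 1.609 -1.044 -3.144
vertex 1.537 -2.654 -2.508
endloop
endfacet
facet normal -0.381 0.878 0.291
outer loop
vertex 1.08 -1.601 -2.157
vertex 1.609 -1.044 -3.144
vertex -0.606 -1.964 -3.266
endloop
endfacet
facet normal -0.822 -0.177 -0.541
outer loop
vertex -0.077 -1.406 -4.252
vertex 0.38 -2.459 -4.603
vertex -0.606 -1.964 -3.266
endloop
endfacet
facet normal -0.381 0.877 0.292
outer loop
vertex -0.606 -1.964 -3.266
vertex 1.609 -1.044 -3.144
vertex -0.077 -1.406 -4.252
endloop
endfacet
facet normal 0.423 0.446 -0.789
outer loop
vertex -0.077 -1.406 -4.252
vertex 2.066 -2.096 -3.494
vertex 0.38 -2.459 -4.603
endloop
endfacet
facet normal 0.423 0.446 -0.789
outer loop
vertex 1.609 -1.044 -3.144
vertex 2.066 -2.096 -3.494
vertex -0.077 -1.406 -4.252
endloop
endfacet
facet normal -0.737 0.301 0.605
outer loop
vertex -1.531 -3.208 -0.729
vertex -0.62 -2.427 -0.009
vertex -1.831 -1.941 -1.725
endloop
endfacet
facet normal -0.651 -0.558 -0.514
outer loop
vertex -1.02 -2.273 -2.391
vertex -1.531 -3.208 -0.729
vertex -1.831 -1.941 -1.725
endloop
endfacet
facet normal -0.736 0.302 0.605
outer loop
vertex -1.831 -1.941 -1.725
vertex -0.62 -2.427 -0.009
vertex -0.919 -1.159 -1.006
endloop
endfacet
facet normal -0.183 0.773 -0.608
outer loop
vertex -0.919 -1.159 -1.006
vertex -1.02 -2.273 -2.391
vertex -1.831 -1.941 -1.725
endloop
endfacet
facet normal 0.183 -0.773 0.608
outer loop
vertex -1.531 -3.208 -0.729
vertex 0.191 -2.759 -0.675
vertex -0.62 -2.427 -0.009
endloop
endfacet
facet normal -0.651 -0.558 -0.514
outer loop
vertex -0.721 -3.541 -1.394
vertex -1.531 -3.208 -0.729
vertex -1.02 -2.273 -2.391
endloop
endfacet
facet normal 0.182 -0.772 0.609
outer loop
vertex -0.721 -3.541 -1.394
vertex 0.191 -2.759 -0.675
vertex -1.531 -3.208 -0.729
endloop
endfacet
facet normal 0.651 0.558 0.515
outer loop
vertex -0.62 -2.427 -0.009
vertex 0.191 -2.759 -0.675
vertex -0.919 -1.159 -1.006
endloop
endfacet
facet normal -0.182 0.773 -0.608
outer loop
vertex -0.109 -1.492 -1.671
vertex -1.02 -2.273 -2.391
vertex -0.919 -1.159 -1.006
endloop
endfacet
facet normal 0.651 0.558 0.514
outer loop
vertex -0.919 -1.159 -1.006
vertex 0.191 -2.759 -0.675
vertex -0.109 -1.492 -1.671
endloop
endfacet
facet normal 0.737 -0.302 -0.605
outer loop
vertex -0.109 -1.492 -1.671
vertex -0.721 -3.541 -1.394
vertex -1.02 -2.273 -2.391
endloop
endfacet
facet normal 0.736 -0.302 -0.606
outer loop
vertex 0.191 -2.759 -0.675
vertex -0.721 -3.541 -1.394
vertex -0.109 -1.492 -1.671
endloop
endfacet
facet normal -0.453 0.890 -0.048
outer loop
vertex -3.908 2.569 -1.433
vertex -3.975 2.573 -0.731
vertex -3.401 2.849 -1.032
endloop
endfacet
facet normal 0.012 0.812 -0.583
outer loop
vertex -3.908 2.569 -1.433
vertex -3.401 2.849 -1.032
vertex -3.231 2.449 -1.586
endloop
endfacet
facet normal -0.175 0.233 -0.957
outer loop
vertex -3.908 2.569 -1.433
vertex -3.231 2.449 -1.586
vertex -3.701 1.925 -1.628
endloop
endfacet
facet normal -0.757 -0.046 -0.652
outer loop
vertex -3.908 2.569 -1.433
vertex -3.701 1.925 -1.628
vertex -4.16 2.002 -1.1
endloop
endfacet
facet normal -0.929 0.360 -0.091
outer loop
vertex -3.908 2.569 -1.433
vertex -4.16 2.002 -1.1
vertex -3.975 2.573 -0.731
endloop
endfacet
facet normal 0.656 0.693 -0.299
outer loop
vertex -3.231 2.449 -1.586
vertex -3.401 2.849 -1.032
vertex -2.88 2.378 -0.98
endloop
endfacet
facet normal -0.097 0.818 0.566
outer loop
vertex -3.401 2.849 -1.032
vertex -3.975 2.573 -0.731
vertex -3.339 2.455 -0.452
endloop
endfacet
facet normal -0.867 -0.041 0.497
outer loop
vertex -3.975 2.573 -0.731
vertex -4.16 2.002 -1.1
vertex -3.809 1.931 -0.494
endloop
endfacet
facet normal -0.589 -0.697 -0.410
outer loop
vertex -4.16 2.002 -1.1
vertex -3.701 1.925 -1.628
vertex -3.639 1.531 -1.048
endloop
endfacet
facet normal 0.352 -0.243 -0.904
outer loop
vertex -3.701 1.925 -1.628
vertex -3.231 2.449 -1.586
vertex -3.065 1.807 -1.349
endloop
endfacet
facet normal 0.757 0.046 0.652
outer loop
vertex -3.132 1.811 -0.647
vertex -2.88 2.378 -0.98
vertex -3.339 2.455 -0.452
endloop
endfacet
facet normal 0.175 -0.233 0.957
outer loop
vertex -3.132 1.811 -0.647
vertex -3.339 2.455 -0.452
vertex -3.809 1.931 -0.494
endloop
endfacet
facet normal -0.012 -0.812 0.583
outer loop
vertex -3.132 1.811 -0.647
vertex -3.809 1.931 -0.494
vertex -3.639 1.531 -1.048
endloop
endfacet
facet normal 0.453 -0.890 0.048
outer loop
vertex -3.132 1.811 -0.647
vertex -3.639 1.531 -1.048
vertex -3.065 1.807 -1.349
endloop
endfacet
facet normal 0.929 -0.360 0.091
outer loop
vertex -3.132 1.811 -0.647
vertex -3.065 1.807 -1.349
vertex -2.88 2.378 -0.98
endloop
endfacet
facet normal 0.589 0.697 0.410
outer loop
vertex -3.339 2.455 -0.452
vertex -2.88 2.378 -0.98
vertex -3.401 2.849 -1.032
endloop
endfacet
facet normal -0.352 0.243 0.904
outer loop
vertex -3.809 1.931 -0.494
vertex -3.339 2.455 -0.452
vertex -3.975 2.573 -0.731
endloop
endfacet
facet normal -0.656 -0.693 0.299
outer loop
vertex -3.639 1.531 -1.048
vertex -3.809 1.931 -0.494
vertex -4.16 2.002 -1.1
endloop
endfacet
facet normal 0.097 -0.818 -0.566
outer loop
vertex -3.065 1.807 -1.349
vertex -3.639 1.531 -1.048
vertex -3.701 1.925 -1.628
endloop
endfacet
facet normal 0.867 0.041 -0.497
outer loop
vertex -2.88 2.378 -0.98
vertex -3.065 1.807 -1.349
vertex -3.231 2.449 -1.586
endloop
endfacet

endsolid


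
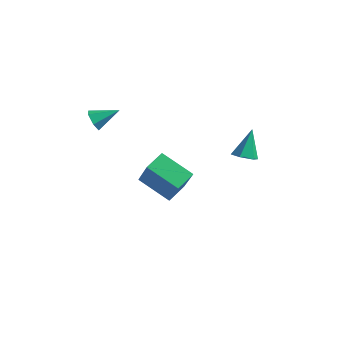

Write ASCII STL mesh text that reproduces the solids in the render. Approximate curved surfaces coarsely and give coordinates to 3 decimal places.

solid 
facet normal -0.431 0.300 -0.851
outer loop
vertex -3.215 3.628 -3.842
vertex -3.057 4.849 -3.492
vertex -1.365 3.654 -4.77
endloop
endfacet
facet normal -0.124 -0.954 -0.274
outer loop
vertex -0.443 3.011 -2.948
vertex -3.215 3.628 -3.842
vertex -1.365 3.654 -4.77
endloop
endfacet
facet normal -0.430 0.301 -0.851
outer loop
vertex -1.365 3.654 -4.77
vertex -3.057 4.849 -3.492
vertex -1.206 4.875 -4.419
endloop
endfacet
facet normal 0.894 0.012 -0.448
outer loop
vertex -1.206 4.875 -4.419
vertex -0.443 3.011 -2.948
vertex -1.365 3.654 -4.77
endloop
endfacet
facet normal -0.894 -0.013 0.448
outer loop
vertex -3.215 3.628 -3.842
vertex -2.135 4.206 -1.67
vertex -3.057 4.849 -3.492
endloop
endfacet
facet normal -0.124 -0.954 -0.274
outer loop
vertex -2.294 2.985 -2.021
vertex -3.215 3.628 -3.842
vertex -0.443 3.011 -2.948
endloop
endfacet
facet normal -0.894 -0.012 0.448
outer loop
vertex -2.294 2.985 -2.021
vertex -2.135 4.206 -1.67
vertex -3.215 3.628 -3.842
endloop
endfacet
facet normal 0.124 0.954 0.274
outer loop
vertex -3.057 4.849 -3.492
vertex -2.135 4.206 -1.67
vertex -1.206 4.875 -4.419
endloop
endfacet
facet normal 0.894 0.013 -0.448
outer loop
vertex -0.285 4.232 -2.598
vertex -0.443 3.011 -2.948
vertex -1.206 4.875 -4.419
endloop
endfacet
facet normal 0.124 0.954 0.274
outer loop
vertex -1.206 4.875 -4.419
vertex -2.135 4.206 -1.67
vertex -0.285 4.232 -2.598
endloop
endfacet
facet normal 0.431 -0.300 0.851
outer loop
vertex -0.285 4.232 -2.598
vertex -2.294 2.985 -2.021
vertex -0.443 3.011 -2.948
endloop
endfacet
facet normal 0.431 -0.301 0.851
outer loop
vertex -2.135 4.206 -1.67
vertex -2.294 2.985 -2.021
vertex -0.285 4.232 -2.598
endloop
endfacet
facet normal 0.060 -0.551 -0.832
outer loop
vertex 3.797 3.511 0.748
vertex 3.231 3.165 0.936
vertex 3.175 3.736 0.554
endloop
endfacet
facet normal 0.382 0.908 -0.172
outer loop
vertex 3.797 3.511 0.748
vertex 3.175 3.736 0.554
vertex 3.129 4.095 2.344
endloop
endfacet
facet normal 0.060 -0.551 -0.832
outer loop
vertex 3.175 3.736 0.554
vertex 3.231 3.165 0.936
vertex 2.608 3.39 0.742
endloop
endfacet
facet normal -0.555 0.813 -0.177
outer loop
vertex 3.175 3.736 0.554
vertex 2.608 3.39 0.742
vertex 3.129 4.095 2.344
endloop
endfacet
facet normal 0.060 -0.551 -0.832
outer loop
vertex 2.608 3.39 0.742
vertex 3.231 3.165 0.936
vertex 2.665 2.818 1.125
endloop
endfacet
facet normal -0.958 0.087 0.273
outer loop
vertex 2.608 3.39 0.742
vertex 2.665 2.818 1.125
vertex 3.129 4.095 2.344
endloop
endfacet
facet normal 0.060 -0.551 -0.832
outer loop
vertex 2.665 2.818 1.125
vertex 3.231 3.165 0.936
vertex 3.287 2.593 1.319
endloop
endfacet
facet normal -0.422 -0.541 0.727
outer loop
vertex 2.665 2.818 1.125
vertex 3.287 2.593 1.319
vertex 3.129 4.095 2.344
endloop
endfacet
facet normal 0.060 -0.551 -0.832
outer loop
vertex 3.287 2.593 1.319
vertex 3.231 3.165 0.936
vertex 3.854 2.939 1.131
endloop
endfacet
facet normal 0.515 -0.446 0.732
outer loop
vertex 3.287 2.593 1.319
vertex 3.854 2.939 1.131
vertex 3.129 4.095 2.344
endloop
endfacet
facet normal 0.061 -0.551 -0.832
outer loop
vertex 3.854 2.939 1.131
vertex 3.231 3.165 0.936
vertex 3.797 3.511 0.748
endloop
endfacet
facet normal 0.918 0.280 0.282
outer loop
vertex 3.854 2.939 1.131
vertex 3.797 3.511 0.748
vertex 3.129 4.095 2.344
endloop
endfacet
facet normal -0.687 -0.589 -0.425
outer loop
vertex -3.614 0.66 1.87
vertex -4.075 0.906 2.274
vertex -3.96 1.193 1.691
endloop
endfacet
facet normal 0.721 0.251 -0.646
outer loop
vertex -3.614 0.66 1.87
vertex -3.96 1.193 1.691
vertex -3.085 1.754 2.886
endloop
endfacet
facet normal -0.687 -0.589 -0.425
outer loop
vertex -3.96 1.193 1.691
vertex -4.075 0.906 2.274
vertex -4.421 1.439 2.095
endloop
endfacet
facet normal 0.066 0.884 -0.463
outer loop
vertex -3.96 1.193 1.691
vertex -4.421 1.439 2.095
vertex -3.085 1.754 2.886
endloop
endfacet
facet normal -0.688 -0.589 -0.424
outer loop
vertex -4.421 1.439 2.095
vertex -4.075 0.906 2.274
vertex -4.535 1.152 2.678
endloop
endfacet
facet normal -0.402 0.850 0.340
outer loop
vertex -4.421 1.439 2.095
vertex -4.535 1.152 2.678
vertex -3.085 1.754 2.886
endloop
endfacet
facet normal -0.688 -0.589 -0.424
outer loop
vertex -4.535 1.152 2.678
vertex -4.075 0.906 2.274
vertex -4.189 0.619 2.857
endloop
endfacet
facet normal -0.214 0.183 0.959
outer loop
vertex -4.535 1.152 2.678
vertex -4.189 0.619 2.857
vertex -3.085 1.754 2.886
endloop
endfacet
facet normal -0.688 -0.589 -0.424
outer loop
vertex -4.189 0.619 2.857
vertex -4.075 0.906 2.274
vertex -3.729 0.373 2.453
endloop
endfacet
facet normal 0.442 -0.449 0.777
outer loop
vertex -4.189 0.619 2.857
vertex -3.729 0.373 2.453
vertex -3.085 1.754 2.886
endloop
endfacet
facet normal -0.687 -0.589 -0.425
outer loop
vertex -3.729 0.373 2.453
vertex -4.075 0.906 2.274
vertex -3.614 0.66 1.87
endloop
endfacet
facet normal 0.909 -0.416 -0.025
outer loop
vertex -3.729 0.373 2.453
vertex -3.614 0.66 1.87
vertex -3.085 1.754 2.886
endloop
endfacet

endsolid
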